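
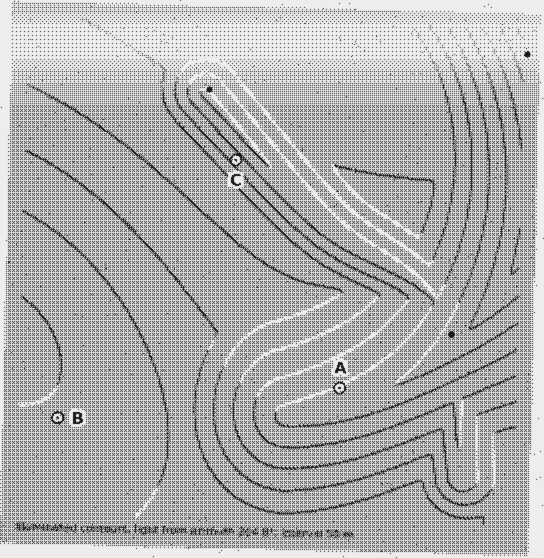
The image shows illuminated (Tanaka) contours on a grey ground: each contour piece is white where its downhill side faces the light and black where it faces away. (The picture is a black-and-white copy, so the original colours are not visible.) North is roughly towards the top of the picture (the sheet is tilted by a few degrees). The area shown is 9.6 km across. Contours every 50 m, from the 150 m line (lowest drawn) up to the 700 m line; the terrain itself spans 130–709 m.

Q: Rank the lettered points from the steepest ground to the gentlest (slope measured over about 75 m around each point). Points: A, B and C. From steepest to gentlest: C A B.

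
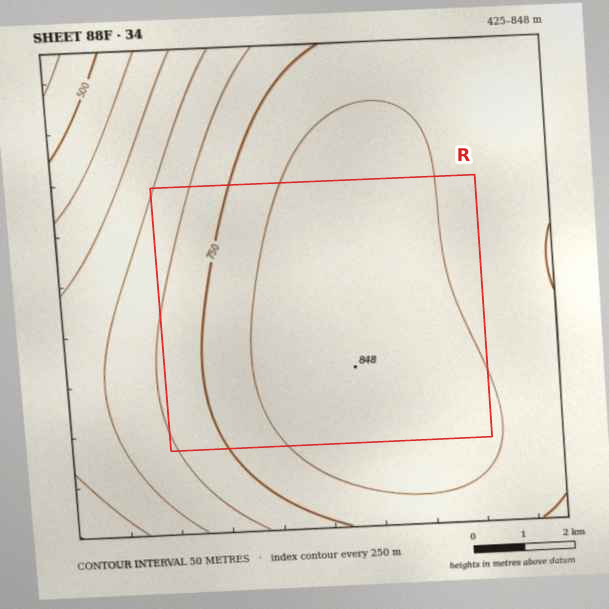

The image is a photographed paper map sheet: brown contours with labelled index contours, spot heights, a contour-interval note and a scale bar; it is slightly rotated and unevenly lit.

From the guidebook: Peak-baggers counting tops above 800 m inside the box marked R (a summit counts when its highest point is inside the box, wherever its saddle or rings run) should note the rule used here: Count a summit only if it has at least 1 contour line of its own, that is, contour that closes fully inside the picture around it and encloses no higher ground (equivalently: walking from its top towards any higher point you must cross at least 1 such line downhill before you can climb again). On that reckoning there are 1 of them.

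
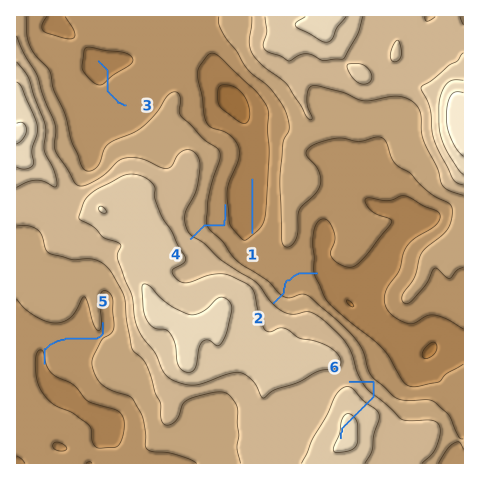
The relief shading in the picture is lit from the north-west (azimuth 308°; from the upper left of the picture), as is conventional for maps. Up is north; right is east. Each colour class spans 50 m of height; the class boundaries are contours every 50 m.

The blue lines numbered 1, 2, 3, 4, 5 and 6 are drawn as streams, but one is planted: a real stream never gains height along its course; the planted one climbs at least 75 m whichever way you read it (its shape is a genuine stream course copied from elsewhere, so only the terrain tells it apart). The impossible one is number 6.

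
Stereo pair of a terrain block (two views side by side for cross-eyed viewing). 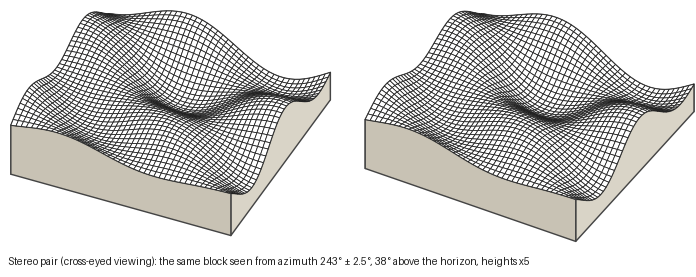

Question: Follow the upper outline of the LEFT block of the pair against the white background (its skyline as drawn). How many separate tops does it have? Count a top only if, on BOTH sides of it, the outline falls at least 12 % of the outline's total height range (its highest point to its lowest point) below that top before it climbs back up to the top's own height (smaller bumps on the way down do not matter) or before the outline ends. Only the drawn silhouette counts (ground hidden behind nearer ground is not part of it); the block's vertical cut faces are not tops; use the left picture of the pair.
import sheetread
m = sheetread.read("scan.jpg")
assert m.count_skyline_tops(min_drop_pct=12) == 1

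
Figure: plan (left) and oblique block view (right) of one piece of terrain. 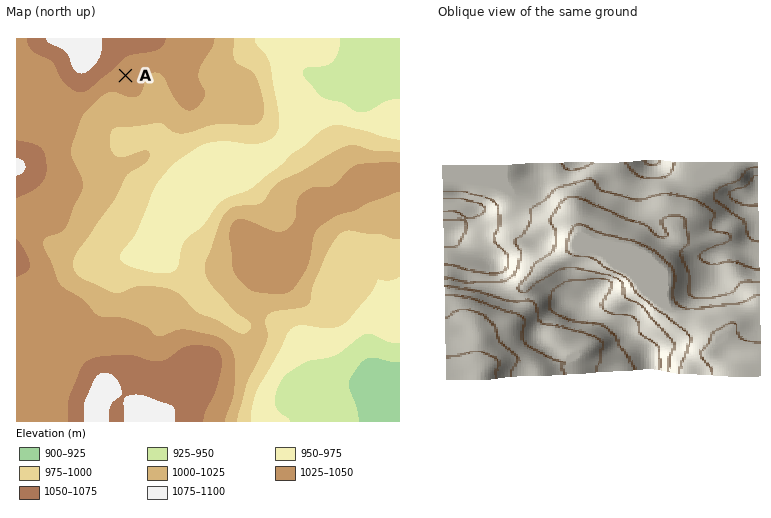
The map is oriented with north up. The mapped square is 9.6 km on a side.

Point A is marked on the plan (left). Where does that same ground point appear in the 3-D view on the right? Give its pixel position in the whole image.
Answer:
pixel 728 221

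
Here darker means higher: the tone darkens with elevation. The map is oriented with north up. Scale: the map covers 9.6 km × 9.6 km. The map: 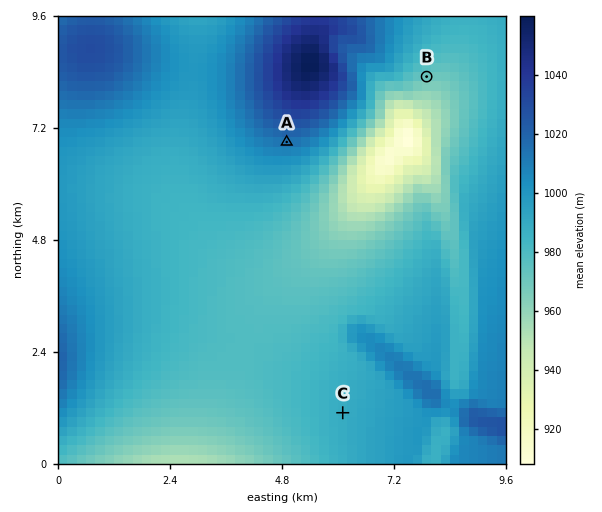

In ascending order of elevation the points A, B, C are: B C A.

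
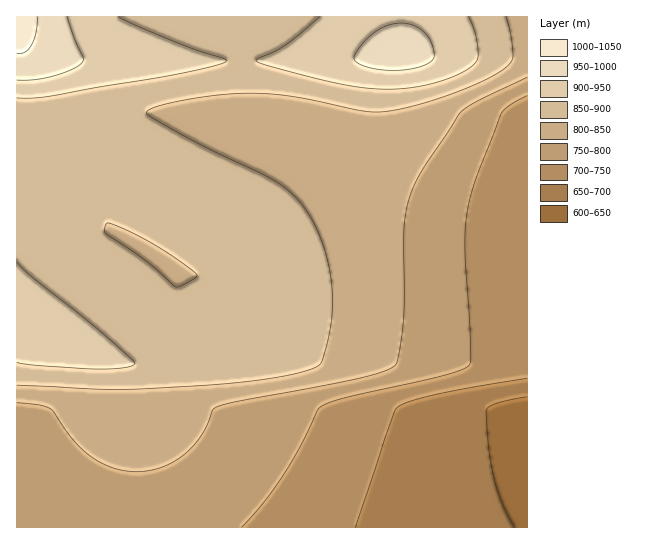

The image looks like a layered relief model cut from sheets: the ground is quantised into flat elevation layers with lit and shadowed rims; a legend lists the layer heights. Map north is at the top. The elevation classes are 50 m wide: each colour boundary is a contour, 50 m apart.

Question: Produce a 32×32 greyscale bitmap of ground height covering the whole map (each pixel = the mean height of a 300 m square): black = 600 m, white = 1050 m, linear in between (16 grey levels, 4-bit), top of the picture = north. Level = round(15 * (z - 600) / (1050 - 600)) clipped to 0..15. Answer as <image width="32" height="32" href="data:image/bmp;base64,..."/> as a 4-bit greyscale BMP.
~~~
<image width="32" height="32" href="data:image/bmp;base64,Qk12AgAAAAAAAHYAAAAoAAAAIAAAACAAAAABAAQAAAAAAAACAAATCwAAEwsAABAAAAAAAAAAAAAAABEREQAiIiIAMzMzAERERABVVVUAZmZmAHd3dwCIiIgAmZmZAKqqqgC7u7sAzMzMAN3d3QDu7u4A////AFZmZmZmZlVVVERDMzIiIiJmZmZmZmZlVVREQzMyIiIiZmZmZmZmZlVVREMzMiIiIWZmZ3d3ZmZlVUREMzMiIiFmZ3d3d3ZmZlVURDMzIiIhZmd3d3d3ZmZVVERDMyIiEWZ3d3d3d3ZmZVVEQzMiIhF3d3d3d3d3ZmZVVEMzMiIRiIiIiIiIh3d3ZmVVREMzIpmZqqmZmZmZiId3ZmVVRESqqqqqqqqpmZmYiHdmZVVEqqqqqqmZmZmZmIh3ZmVVRKqqqqqZmZmZmZiId3ZlVUSqqqqpmZmZmZmYiHd2ZVVEqqqqmZmZmZmZmIh3dmVVRKqqqZmYiJmZmZiId3ZlVUSqqZmZiIiZmZmYiHd2ZVREqpmZiIiJmZmZiIh3dmVURKqZmIiJmZmZmYiId3ZlVESqmZiJmZmZmZiIiHd2ZVREqZmZmZmZmZmIiIh3dmVURKmZmZmZmZmIiIiId3ZmVUSZmZmZmZmIiIiIiId3ZlVEmZmZmZmYiIiIiIiId3ZVRJmZmZmYiIiIiIiIiId2ZVSZmZmYiIiIiIiIiIiId2VUqpmZmYiIiIiIiJmZmId2Vbu6qqqZmZmZmZmqqqqZh3bMy7u7qqqqqqqru7y7uqmH3czLu7qqqqqqu7zMzLuqmO3Mu7qqqqqqqqu8zMy7qZjtzLqqqpmZmZqqu7zLu6mY"/>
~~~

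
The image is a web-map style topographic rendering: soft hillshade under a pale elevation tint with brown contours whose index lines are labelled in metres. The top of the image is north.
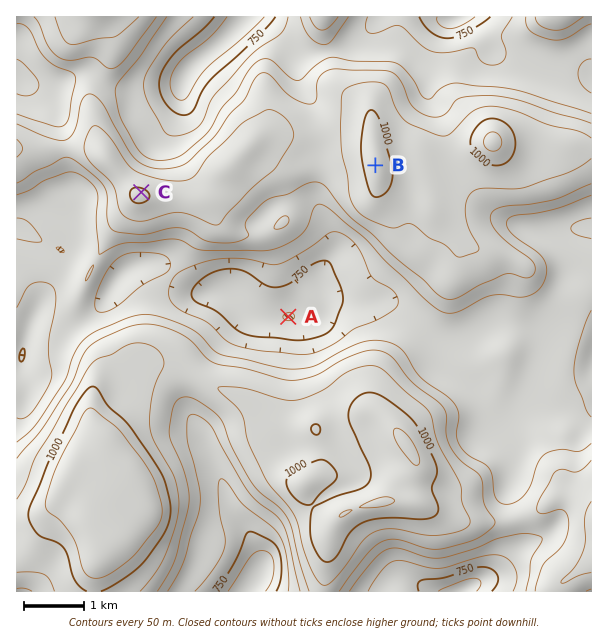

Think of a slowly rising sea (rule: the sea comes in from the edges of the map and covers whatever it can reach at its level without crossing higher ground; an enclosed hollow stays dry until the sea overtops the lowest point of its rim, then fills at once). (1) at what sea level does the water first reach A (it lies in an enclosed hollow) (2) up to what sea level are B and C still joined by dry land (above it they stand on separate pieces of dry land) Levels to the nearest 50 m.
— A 800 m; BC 950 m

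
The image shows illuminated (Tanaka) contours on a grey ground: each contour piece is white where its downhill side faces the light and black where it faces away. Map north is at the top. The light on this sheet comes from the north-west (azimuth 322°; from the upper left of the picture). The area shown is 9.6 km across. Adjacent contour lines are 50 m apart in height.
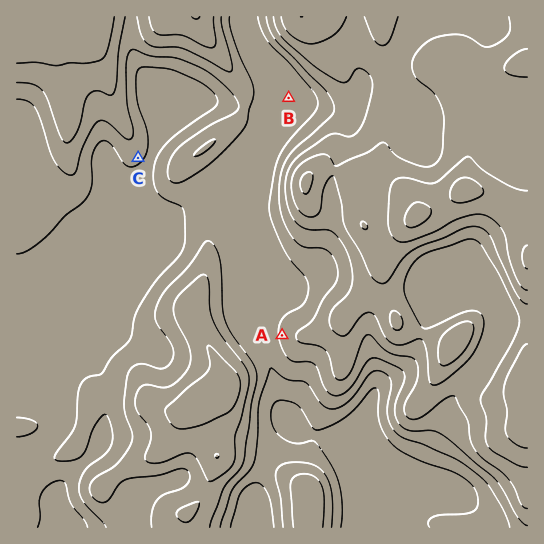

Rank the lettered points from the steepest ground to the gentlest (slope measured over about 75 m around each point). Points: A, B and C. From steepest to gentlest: A C B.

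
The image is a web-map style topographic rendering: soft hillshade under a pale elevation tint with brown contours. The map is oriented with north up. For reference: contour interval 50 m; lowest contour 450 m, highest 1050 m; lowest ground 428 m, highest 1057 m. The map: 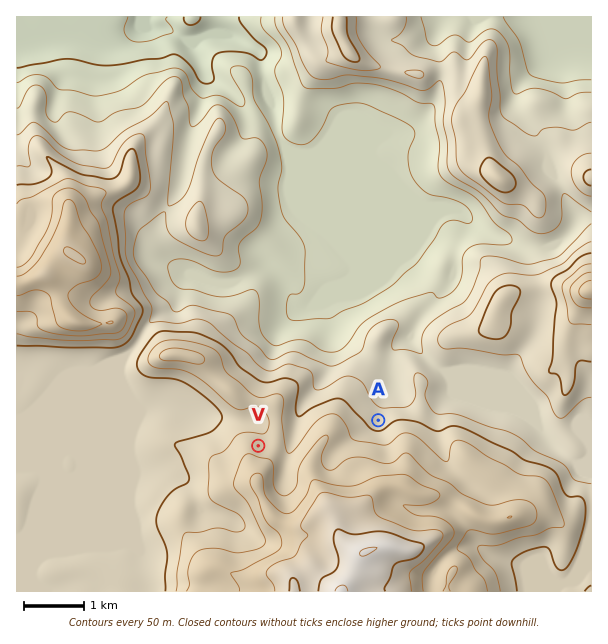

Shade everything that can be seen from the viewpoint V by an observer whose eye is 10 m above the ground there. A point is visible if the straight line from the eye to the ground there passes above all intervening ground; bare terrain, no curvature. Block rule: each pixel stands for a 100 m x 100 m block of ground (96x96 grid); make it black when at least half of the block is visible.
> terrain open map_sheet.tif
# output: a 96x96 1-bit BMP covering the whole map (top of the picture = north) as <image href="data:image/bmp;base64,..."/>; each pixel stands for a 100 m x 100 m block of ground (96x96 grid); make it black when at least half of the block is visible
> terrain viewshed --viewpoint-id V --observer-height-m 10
<image width="96" height="96" href="data:image/bmp;base64,Qk2+BAAAAAAAAD4AAAAoAAAAYAAAAGAAAAABAAEAAAAAAIAEAAATCwAAEwsAAAIAAAAAAAAA////AAAAAAAAAAAAAAAAAAAAAAAAAAAAAAAAAAAAAAAAAAAAAAAAAAAAAAAAAAAAAAAAAAAAAAAAAAAAAAAAAAAAAAAAAAAAAAAAAAAAAAAAAAAAAAAAAAAAAAAAAAAAAAAAAAAAAAAAAAAAAAAAAAAAAAAAAAAAAAAAAAAAAAAAAAAAAAAAAAAAAAAAAAAAAAAAAAAAAAAAAAAAAACAAAAAAAAAAAAAAADAAAAAAAAAAAAAAADgAAAAAAAAAAAAAADxwAAAAAAAAAAAAAD/4AAAAAAAAAAAAAD4cAAAAAAAAAAAAAHgHwAAAAAAAAAAAAHAAAAAAAAAAAAAAYGAAAAAAAAAAAAAAcOAAAAAAAAAAAAAAeGAAAAAAAAAAAAAAeHAAAAAAAAAAAAAAfHgAAAAAAAAAAAAAfDgAAAAAAAAAAAAAfDwAAAAAAAAAAAAA/DwAAAAAAAAAAAAD/BwAAAAAAAAAAAAH/BwAAAAAAAAAAAAf/AwAAAAAAAAAAAB//AAAAAAAAAAAAAf/gAAAAAAAAAAAA//+AAAAAAAAAAAP///wAAAAAAAAAD//8//gAAAAAAAAAD//8f/gAAAAAAAAAD//4P/gAAAAAAAAAD//wH/gAAAAAAAAAD//gBwAAAAAAAAAAD//wAAAAAAAAMAAAD//4AAAAAAAA//gAD//4AAAAAAAB//wAC//8AAAAAAAA//gD8A/8AAAAAAAA//AH8AAEAAAAAAAAefAH8AAAAAAAAAAAOfAH8AAAAAAAAAAAGfgD8AAAAAAAAAAAD/gD8AAAAAAAAAAAD/gD8AAAAAAAAAAAB/gH8OGAAAAAAAAAB/gH4P/AAAAAAAAAB/AD4H/AAAAAAAAAB/gA4D/AAAAAAAAAB/AAYBnAAAAAAAAAB+AAIADAAAAAAAAAB4AAAACAAAAAAAAAAwAAAAAAAAAAAAAAAAAAAAAAAAAAAAAAAAAAAAAAAAAAAAAAAOH8AAQAAAAAAAAAAP/4AAAAAAAAAAAAAP/wAAAAAAAAAAAAAP/wMAAAAAAAAAAAAf/gMAAAAAAAAAAAAf/gMAAAAAAAAAAAB/+AcAAAAAAAAAAAD/4AcAAAAAAAAAAAH/gAcAAAAAAAAAAAH/AAcAAAAAAAAAAAH+AAYAAAAAAAAAAAH+AAYAAAAAAAAAAAH8AAAAAAAAAAAAAAH8AAAAAAAAAAAAAAH8AAAAAAAAQAAAAAH8AAAAAAAAYAAAAAH8AAAAAAAAIAAAAAH4AAAAAAAAAAAAAAH4AAAAAAAAAAAAAAHcAAAAAAAAAAAAAAHcAAAAAAAAAAAAAAHcAAAAAAAAAAAAAAH8AAAAAAAAAAAAAAH8AAAAAAAAAABwAD/cAAAAAAAAAAH+Af/cAAAAAAAAAAH//+OMAAAAAAAAAAP//AGMAAAAAAAAAAP/wAAEAAAAAAAAAAePAAAAAAAAAAAAAAeOAAAAAAAAAAAAAA+eAAAAAAAAAAAAAB++AAAAAAAAAAAAAD/8AAAAAAAAAAAAAD88AAAAAAAAAAAAAH4cAAAAAAA="/>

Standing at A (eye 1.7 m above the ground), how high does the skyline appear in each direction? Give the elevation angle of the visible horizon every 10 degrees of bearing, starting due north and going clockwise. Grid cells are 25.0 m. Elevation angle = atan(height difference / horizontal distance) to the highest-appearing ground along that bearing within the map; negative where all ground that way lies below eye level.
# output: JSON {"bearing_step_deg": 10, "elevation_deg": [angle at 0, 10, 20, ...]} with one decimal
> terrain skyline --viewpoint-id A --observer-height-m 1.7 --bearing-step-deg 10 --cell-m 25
{"bearing_step_deg": 10, "elevation_deg": [-0.2, -0.7, 0.0, 0.4, 0.3, 0.9, 2.5, 0.7, 1.8, 4.0, 6.1, 7.9, 9.1, 9.9, 10.2, 9.9, 10.2, 10.6, 10.7, 11.2, 11.1, 10.4, 9.2, 8.0, 7.7, 8.3, 8.3, 7.2, 5.5, 3.6, 2.1, 0.7, -0.2, -0.7, -1.7, -0.3]}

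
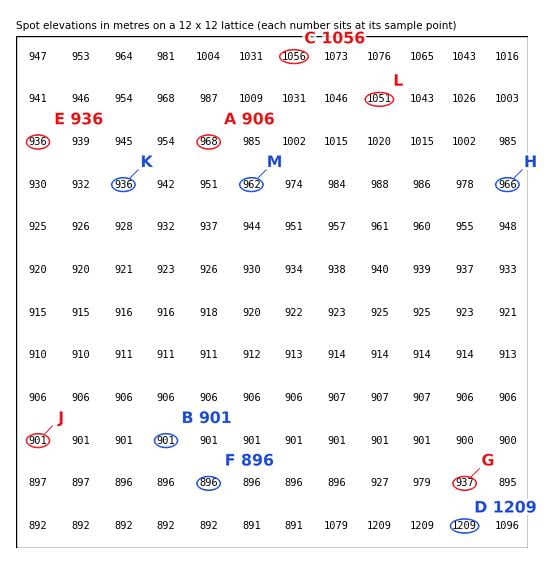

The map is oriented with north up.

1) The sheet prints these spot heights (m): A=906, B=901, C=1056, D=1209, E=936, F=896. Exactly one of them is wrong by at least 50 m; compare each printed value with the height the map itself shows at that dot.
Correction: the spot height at A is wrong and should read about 968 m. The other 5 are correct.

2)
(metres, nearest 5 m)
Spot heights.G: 935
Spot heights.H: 965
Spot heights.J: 900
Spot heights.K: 935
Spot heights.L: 1050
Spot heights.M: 960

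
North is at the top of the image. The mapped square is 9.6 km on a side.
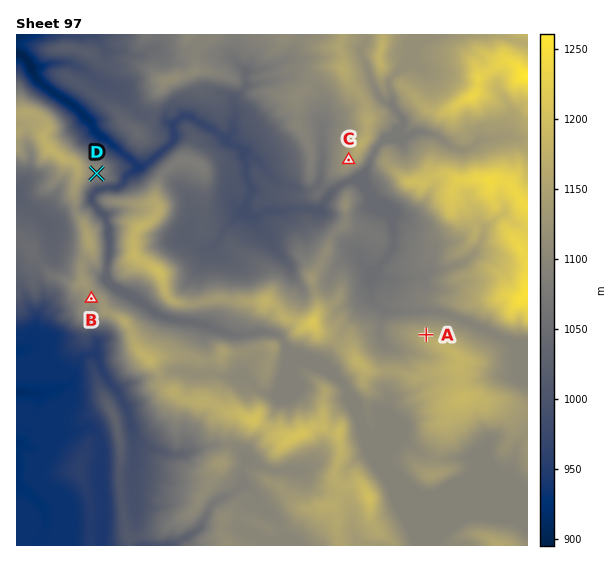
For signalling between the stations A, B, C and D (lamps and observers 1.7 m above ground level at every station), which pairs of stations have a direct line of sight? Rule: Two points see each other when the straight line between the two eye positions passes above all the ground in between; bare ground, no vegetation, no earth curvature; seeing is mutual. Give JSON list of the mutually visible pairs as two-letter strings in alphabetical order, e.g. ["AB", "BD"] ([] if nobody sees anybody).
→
["AC", "CD"]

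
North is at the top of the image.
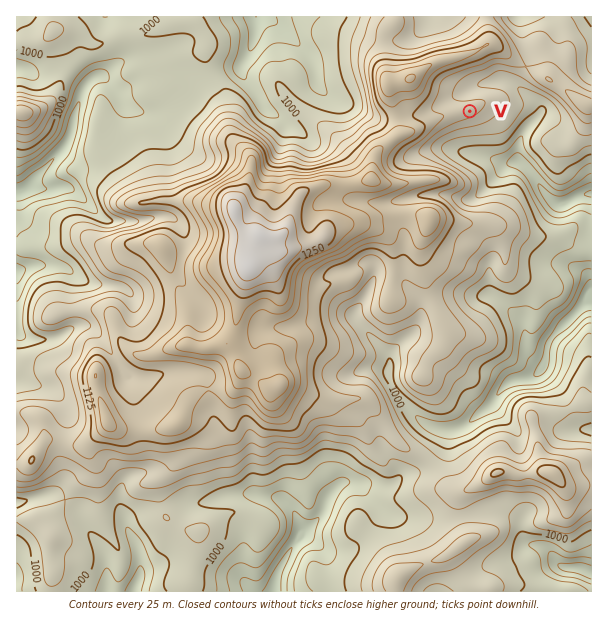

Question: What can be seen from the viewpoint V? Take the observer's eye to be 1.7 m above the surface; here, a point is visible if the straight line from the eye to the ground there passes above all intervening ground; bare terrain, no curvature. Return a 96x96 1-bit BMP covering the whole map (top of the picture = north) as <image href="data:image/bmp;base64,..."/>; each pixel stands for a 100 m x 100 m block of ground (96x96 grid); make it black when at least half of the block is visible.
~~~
<image width="96" height="96" href="data:image/bmp;base64,Qk2+BAAAAAAAAD4AAAAoAAAAYAAAAGAAAAABAAEAAAAAAIAEAAATCwAAEwsAAAIAAAAAAAAA////AAAAAAAAAAAAAAAAAAAAAAAAAAAAAAAAAAAAAAAAAAAAAAAAAAAAAAAAAAAAAAAAAAAAAAAAAAAAAAAAAAAAAAAAAAAAAAAAAAAAAAAAAAAAAAAAAAAAAAAAAAAAAAAAAAAAAAAAAAAAAAAAAAAAAAAAAAAAAAAAAAAAAAAAAAAAAAAAAAAAAAAAAAAAAAAAAAAAAAAAAAAAAAAAAAAAAAAAAAAAAAAAAAAAAAAAAAAAAAAAAAAAAAAAAAAAAAAAAAAAAAAAAAAAAAAAAAAAAAAAAAAAAAAAAAAAAAAAAAAAAAAAAAAAAA8AAAAAAAAAAAAAGD4AAAAAAAAAAAAB//wAAAAAAAAAAAAAA/wAAAAAAAAAAAAAA/8AAAAAAAAAAAAAAQcAAAAAAAAAAAAAAAAAAAAAAAAAAAAAAAAAAAAAAAAAAAAAAAAAAAAAAAAAAAAAAAAAAAAAAAAAAAAAAAAAAAAAAAAAAAAAAAAAAAAAAAAAAAAAAAAAAAAAAAAAAAAAAAMAAAAAAAAAAAAAAAMAAAAAAAAAAAAAAAMAAAAAAAAAAAAAAAMAAAAAAAAAAAAAAAMAAAAAAAAAAAAAAAMAAAAAAAAAAAAAAAMAAAAAAAAAAAAAAAMAAAAAAAAAAAAAAAEAAAAAAAAAAAAAAAEAAAAAAAAAAAAAAAEAAAAAAAAAAAAAAAEAAAAAAAAAAAAAAAEAAAAAAAAAAAAAAAEAAAAAAAAAAAAAAAAAAAAAAAAAAAAAAAAAAAAAAAAAAAAAAAAAAAAAAAAAAAAAAAAAAAAAAAAAAAAAAAAAAAAAAAAAAAAAAAAAAAAAAAAAAAAAAAAAAAAAAAAAAAAAAAAAAAAAAAAAAAAAAAAAAAAAAAAAAAAAAAAAAAAAAAAAAAAAAAAAAAAAAAAAAAAAAAAAAAAAAAAAAAAAAAMAAAAAAAAAAAAAAAEAAAAAAAAAAAAAAfEAAAAAAAAAAAAAAf0AAAAAAAAAAAAf4/8AAAAAAAAAAAf/+/8AAAAAAAAAAA////8AAAAAAAAAAAAP//AAAAAAAAAAAAAH/8AAAAAAAAAAAAAH/8AAAAAAAAAAAAAf/8AAAAAAAAAAD/H//8AAAAAAAAAAH////8AAAAAAAAAAH////8AAAAAAAAAAH///h8AAAAAAAAAAD/8AB+AAAAAAAAAAD/wAB/AAAAAAAAAAADgAB/gAAAAAAAAAADgBh/wAAAAAAAAAAHwBg/4AAAAAAAAAAP4Dwf4AAAAAAAAAAP8DwP4AAAAAAAAAAP/wwP4AAAAAAAAAAfgYwH4AAAAAAAAAATwAwP4AAAAAAAAAAzwAAPgAAAAAAAAAAn4AAfAAAAAAAAAAAD8AB8AAAAAAAAAAAD+AD4AAAAAAAAAAAB/wHwAAAAAAAAAAAA///AAAAAAAAAAAAAH/4AAAAAAAAAAAAAAfwAAAAAAAAAAAAAADgAAAAAAAAAAAAAAAAAAAAAAAAAAAAAAAAAAAAAAAAAAAAAAAAAAAAAAAAAAAAAAAAAAAAAAAAAAAAAAAAAA="/>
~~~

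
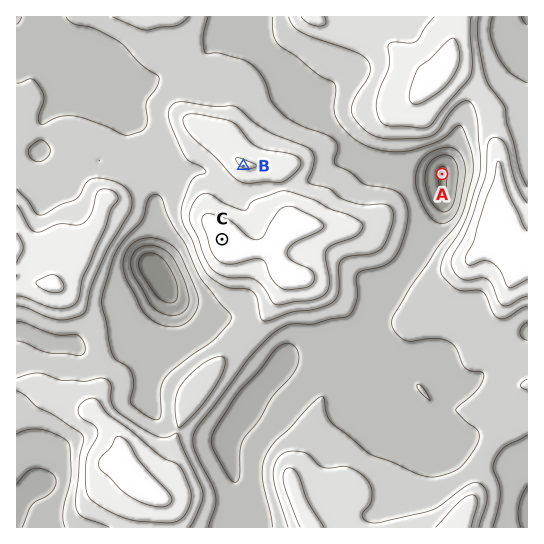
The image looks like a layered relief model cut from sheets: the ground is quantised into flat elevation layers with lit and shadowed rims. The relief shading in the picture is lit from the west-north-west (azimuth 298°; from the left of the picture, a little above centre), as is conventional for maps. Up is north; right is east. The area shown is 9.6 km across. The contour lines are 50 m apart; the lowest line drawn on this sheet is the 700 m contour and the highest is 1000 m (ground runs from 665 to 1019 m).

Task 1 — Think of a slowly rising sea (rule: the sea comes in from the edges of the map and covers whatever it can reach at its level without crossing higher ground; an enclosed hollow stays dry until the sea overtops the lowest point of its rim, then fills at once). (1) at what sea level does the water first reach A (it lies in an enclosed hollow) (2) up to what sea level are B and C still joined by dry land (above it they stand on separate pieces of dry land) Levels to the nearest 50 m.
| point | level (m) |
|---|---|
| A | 850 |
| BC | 950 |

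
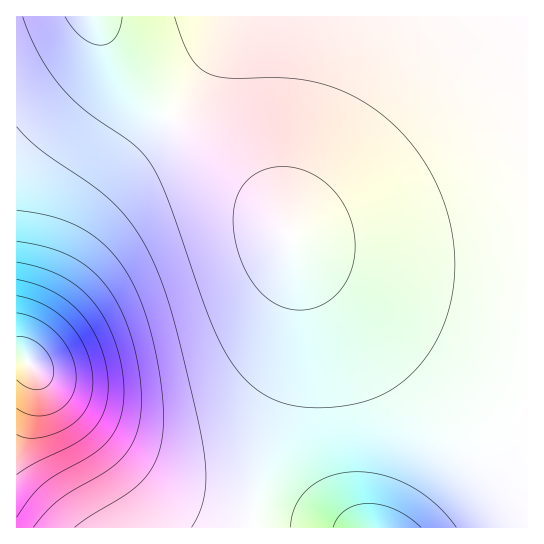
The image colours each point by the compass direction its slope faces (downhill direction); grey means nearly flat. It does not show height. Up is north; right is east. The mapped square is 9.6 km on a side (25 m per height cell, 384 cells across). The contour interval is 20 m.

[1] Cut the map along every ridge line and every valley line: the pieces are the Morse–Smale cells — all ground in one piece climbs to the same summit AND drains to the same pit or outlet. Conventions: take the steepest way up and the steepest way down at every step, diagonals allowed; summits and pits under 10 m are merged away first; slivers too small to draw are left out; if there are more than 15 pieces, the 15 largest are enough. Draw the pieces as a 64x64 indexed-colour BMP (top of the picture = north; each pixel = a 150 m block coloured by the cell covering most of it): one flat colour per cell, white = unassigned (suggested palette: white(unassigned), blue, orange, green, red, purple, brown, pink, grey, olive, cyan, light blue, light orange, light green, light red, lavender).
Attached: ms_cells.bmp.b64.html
<image width="64" height="64" href="data:image/bmp;base64,Qk12CAAAAAAAAHYAAAAoAAAAQAAAAEAAAAABAAQAAAAAAAAIAAATCwAAEwsAABAAAAAAAAAA////ALR3HwAOf/8ALKAsACgn1gC9Z5QAS1aMAMJ34wB/f38AIr28AM++FwDox64AeLv/AIrfmACWmP8A1bDFABERERERERERERERERERESIiIiIiIiIiIiIiIiIiIiIiERERERERERERERERERERIiIiIiIiIiIiIiIiIiIiIiIREREREREREREREREREREiIiIiIiIiIiIiIiIiIiIiIhERERERERERERERERERESIiIiIiIiIiIiIiIiIiIiIiERERERERERERERERERERIiIiIiIiIiIiIiIiIiIiIiIREREREREREREREREREREiIiIiIiIiIiIiIiIiIiIiIhERERERERERERERERERERIiIiIiIiIiIiIiIiIiIiIiEREREREREREREREREREREiIiIiIiIiIiIiIiIiIiIiIRERERERERERERERERERESIiIiIiIiIiIiIiIiIiIiIhERERERERERERERERERERIiIiIiIiIiIiIiIiIiIiIiERERERERERERERERERERESIiIiIiIiIiIiIiIiIiIiIRERERERERERERERERERERIiIiIiIiIiIiIiIiIiIiIhEREREREREREREREREREREiIiIiIiIiIiIiIiIiIiIiERERERERERERERERERERERIiIiIiIiIiIiIiIiIiIiIREREREREREREREREREREREiIiIiIiIiIiIiIiIiIiIhERERERERERERERERERERESIiIiIiIiIiIiIiIiIiIiEREREREREREREREREREREREiIiIiIiIiIiIiIiIiIiIRERERERERERERERERERERESIiIiIiIiIiIiIiIiIiIhERERERERERERERERERERERIiIiIiIiIiIiIiIiIiIiEREREREREREREREREREREREiIiIiIiIiIiIiIiIiIiIRERERERERERERERERERERERIiIiIiIiIiIiIiIiIiIjEREREREREREREREREREREREiIiIiIiIiIiIiIiIiIiMRERERERERERERERERERERESIiIiIiIiIiIiIiIiIiIxERERERERERERERERERERERIiIiIiIiIiIiIiIiIiIjMREREREREREREREREREREREiIiIiIiIiIiIiIiIiIiMxERERERERERERERERERERESIiIiIiIiIiIiIiIiIiIzMRERERERERERERERERERERIiIiIiIiIiIiIiIiIiIjMxEREREREREREREREREREREiIiIiIiIiIiIiIiIhERMzERERERERERERERERERERESIiIiIiIiIiIiEREREREzMxERERERERERERERERERERIiIiIiIiIiERERERERETMzEREREREREREREREREREREiIiIiIiERERERERERERMzMxERERERERERERERERERESIiIiIREREREREREREREzMzERERERERERERERERERERIiIiERERERERERERERETMzMxEREREREREREREREREREiIRERERERERERERERERMzMzERERERERERERERERERESEREREREREREREREREREzMzMxERERERERERERERERERERERERERERERERERERETMzMzERERERERERERERERERERERERERERERERERERERMzMzMxEREREREREREREREREREREREREREREREREREREzMzMzERERERERERERERERERERERERERERERERERERETMzMzMxERERERERERERERERERERERERERERERERERERMzMzMzEREREREREREREREREREREREREREREREREREREzMzMzMxERERERERERERERERERERERERERERERERERETMzMzMzMRERERERERERERERERERERERERERERERERERMzMzMzMzEREREREREREREREREREREREREREREREREREzMzMzMzMxERERERERERERERERERERERERERERERERETMzMzMzMzMRERERERERERERERERERERERERERERERERMzMzMzMzMzEREREREREREREREREREREREREREREREREzMzMzMzMzMxERERERERERERERERERERERERERERERETMzMzMzMzMzMRERERERERERERERERERERERERERERERMzMzMzMzMzMzEREREREREREREREREREREREREREREREzMzMzMzMzMzMRERERERERERERERERERERERERERERETMzMzMzMzMzMzERERERERERERERERERERERERERERERMzMzMzMzMzMzMxEREREREREREREREREREREREREREREzMzMzMzMzMzMzMRERERERERERERERERERERERERERETMzMzMzMzMzMzMzERERERERERERERERERERERERERERMzMzMzMzMzMzMzMREREREREREREREREREREREREREREzMzMzMzMzMzMzMzERERERERERERERERERERERERERETMzMzMzMzMzMzMzMxERERERERERERERERERERERERERMzMzMzMzMzMzMzMzEREREREREREREREREREREREREREzMzMzMzMzMzMzMzMxERERERERERERERERERERERERETMzMzMzMzMzMzMzMzERERERERERERERERERERERERERMzMzMzMzMzMzMzMzMxEREREREREREREREREREREREREzMzMzMzMzMzMzMzMzERERERERERERERERERERERERETMzMzMzMzMzMzMzMzMxERERERERERERERERERERERER"/>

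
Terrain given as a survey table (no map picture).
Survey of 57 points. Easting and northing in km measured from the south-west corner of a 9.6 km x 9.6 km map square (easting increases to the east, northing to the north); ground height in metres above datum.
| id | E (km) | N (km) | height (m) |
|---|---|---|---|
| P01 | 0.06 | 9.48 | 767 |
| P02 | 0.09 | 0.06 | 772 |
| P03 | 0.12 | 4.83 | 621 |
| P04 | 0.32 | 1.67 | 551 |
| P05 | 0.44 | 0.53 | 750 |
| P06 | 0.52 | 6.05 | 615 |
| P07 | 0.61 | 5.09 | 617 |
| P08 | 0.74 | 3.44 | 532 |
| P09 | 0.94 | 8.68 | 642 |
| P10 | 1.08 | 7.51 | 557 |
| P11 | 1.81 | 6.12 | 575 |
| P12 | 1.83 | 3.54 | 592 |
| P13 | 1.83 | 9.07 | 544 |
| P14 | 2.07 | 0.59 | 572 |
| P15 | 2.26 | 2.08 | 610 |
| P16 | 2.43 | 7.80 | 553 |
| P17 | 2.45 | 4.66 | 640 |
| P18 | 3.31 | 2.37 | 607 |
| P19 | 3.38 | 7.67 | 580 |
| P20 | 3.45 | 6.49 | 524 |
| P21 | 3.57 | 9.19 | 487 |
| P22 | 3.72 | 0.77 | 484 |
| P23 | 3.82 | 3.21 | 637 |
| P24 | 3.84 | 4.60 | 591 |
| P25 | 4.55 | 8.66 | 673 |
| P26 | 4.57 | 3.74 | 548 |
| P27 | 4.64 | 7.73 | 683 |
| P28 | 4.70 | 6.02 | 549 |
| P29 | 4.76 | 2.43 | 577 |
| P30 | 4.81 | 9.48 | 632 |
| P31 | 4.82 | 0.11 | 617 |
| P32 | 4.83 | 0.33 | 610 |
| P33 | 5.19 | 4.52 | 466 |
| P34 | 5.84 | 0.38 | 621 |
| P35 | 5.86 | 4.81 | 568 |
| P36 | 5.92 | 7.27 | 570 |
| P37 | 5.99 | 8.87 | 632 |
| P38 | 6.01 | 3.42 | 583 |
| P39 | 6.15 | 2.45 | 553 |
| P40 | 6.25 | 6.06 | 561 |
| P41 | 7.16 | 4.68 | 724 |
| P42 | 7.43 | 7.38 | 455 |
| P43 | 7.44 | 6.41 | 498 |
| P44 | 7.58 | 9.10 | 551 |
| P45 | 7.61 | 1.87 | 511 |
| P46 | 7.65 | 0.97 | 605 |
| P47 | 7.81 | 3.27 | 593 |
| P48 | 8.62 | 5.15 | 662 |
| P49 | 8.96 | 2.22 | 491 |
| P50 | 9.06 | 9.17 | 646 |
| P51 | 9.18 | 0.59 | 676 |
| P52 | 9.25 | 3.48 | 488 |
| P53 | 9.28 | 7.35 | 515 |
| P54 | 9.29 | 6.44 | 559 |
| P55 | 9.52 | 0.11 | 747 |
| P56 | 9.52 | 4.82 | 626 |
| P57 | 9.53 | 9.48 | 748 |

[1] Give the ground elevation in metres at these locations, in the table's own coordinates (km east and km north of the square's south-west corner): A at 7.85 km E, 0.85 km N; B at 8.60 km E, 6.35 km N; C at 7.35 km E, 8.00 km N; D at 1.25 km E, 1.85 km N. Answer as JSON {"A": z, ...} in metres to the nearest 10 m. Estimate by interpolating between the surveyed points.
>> {"A": 600, "B": 570, "C": 480, "D": 540}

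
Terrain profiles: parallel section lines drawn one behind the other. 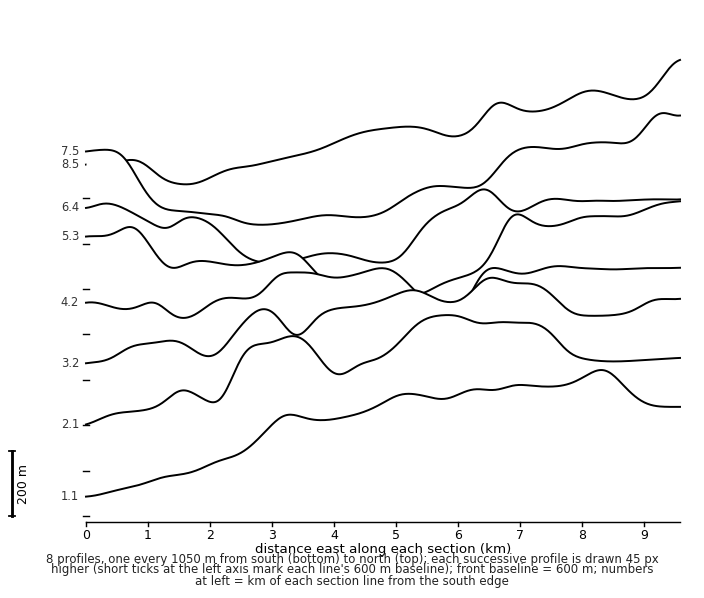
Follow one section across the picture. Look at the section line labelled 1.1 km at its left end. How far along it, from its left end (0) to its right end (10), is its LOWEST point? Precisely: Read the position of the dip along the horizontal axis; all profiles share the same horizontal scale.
0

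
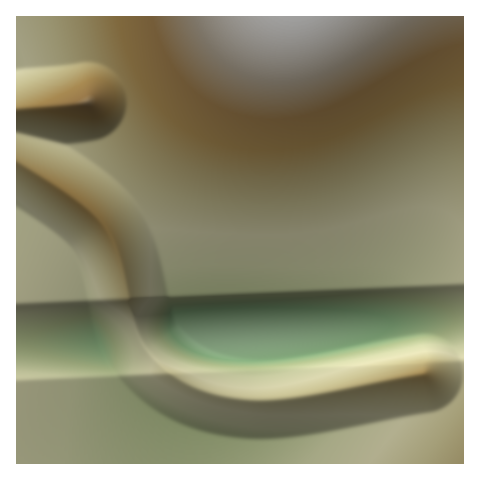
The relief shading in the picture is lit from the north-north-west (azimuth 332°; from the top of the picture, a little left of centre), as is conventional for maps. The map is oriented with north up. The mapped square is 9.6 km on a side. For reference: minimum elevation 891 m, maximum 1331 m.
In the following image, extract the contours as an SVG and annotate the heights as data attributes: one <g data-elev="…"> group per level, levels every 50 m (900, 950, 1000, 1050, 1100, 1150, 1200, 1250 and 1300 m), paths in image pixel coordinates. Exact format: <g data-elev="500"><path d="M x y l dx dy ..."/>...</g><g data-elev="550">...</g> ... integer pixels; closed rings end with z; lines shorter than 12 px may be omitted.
<g data-elev="900"><path d="M209 348l-9-2-8-5-6-6-2-5 8-2 17-3 36-2 34 3 9 2 5 4-1 3-6 4-21 5-29 4z"/></g><g data-elev="950"><path d="M243 363l-20-1-17-4-14-5-12-6-9-8-5-9 0-9 4-10 3-3 9-1 50-3 118 0 28 3 20 3 14 5 5 6-2 6-10 7-34 10-77 16-29 3z"/><path d="M101 355l-13-6-5-6 1-7 8-6 5 2 6 11 2 11-2 1z"/></g><g data-elev="1000"><path d="M126 463l-7-17-6-20-2-22 1-25-1-2-94-16"/><path d="M463 334l-15 7-24 0-102 21-46 7-25 2-41-4-29-8-13-8-9-8-5-7-2-9 4-15 13-18 16-5 22-3 34 0 61 4 103 2 35 4 23 8"/><path d="M17 324l70-15 5 1 19 16 10 16 3 16-4 19 27 21 28 16 31 11 36 8 44 6-5 5-28 19"/></g><g data-elev="1050"><path d="M17 408l8-25-3-2-5-2"/><path d="M463 353l-5 0-19-4-15 0-80 16-56 15-21 3-17 1-29-4-43-14-19-9-17-14 3 17-3 14 1 2 27 19 31 13 28 7 31 5 105 1 14 2-1 3-31 37"/><path d="M17 306l24-4 6-2 6-21 5-9 7-8 9-5 3 2 5 8 13 32 28 21 17 20-1-12 2-9 4-10 9-12 2-47 3-6 104 3 38-1 31-4 56-11 19-3 21 3 9 4 7 5 5 8 5 10 4 23 5 4"/><path d="M17 204l13 12 4 6-6 15-11 12"/></g><g data-elev="1100"><path d="M463 386l-2 0-1-14-5-9-10-5-14-2-46 8-85 26-40 7-23-1-22-3-20-7-20-12-6-2-3 0 1 3 9 6 24 10 24 7 29 5 30 2 95-1 55 4 16-4-1 5-38 54"/><path d="M17 187l64 52 14 21 16 38 20 13 11-14 0-49-5-31-12-29 29 11 34 8 42 5 42 1 29-2 26-5 24-8 51-19 22-6 22-1 17 5"/><path d="M97 166l-80-33 10 0 56 10 3 2 13 21z"/><path d="M40 17l14 49-7 4-30 13"/></g><g data-elev="1150"><path d="M421 389l11 0 8-6 1-5-1-6-6-7-7-2-7 1-48 17-8 4z"/><path d="M17 170l61 50 15 14 14 21 20 40 2-3 0-20-3-33-5-19-9-16-14-14-18-12-24-11-39-16"/><path d="M17 118l77 13 12-2 16-6 25 26 13 9 15 8 19 7 20 4 43 5 30-1 28-5 29-10 76-34 24-5 19 0"/><path d="M80 17l12 45-33 18-42 18"/></g><g data-elev="1200"><path d="M103 224l0-2-4-6-11-12-17-11-9-4z"/><path d="M82 117l16 0 7-3 6-5 3-7 0-7-2-7-4-5-9-3-10 0-52 26 1 2 6 2z"/><path d="M118 17l7 26 10 25 12 21 13 17 15 15 18 11 20 9 22 6 18 2 20 1 20-2 19-4 31-12 80-39 22-7 18-3"/></g><g data-elev="1250"><path d="M82 104l8 1 2-2 1-4-3-2-3 1-7 4z"/><path d="M158 17l7 20 9 18 11 16 12 14 16 11 16 9 17 5 20 3 29-1 30-9 28-13 72-40 21-9 17-5"/></g><g data-elev="1300"><path d="M212 17l11 21 17 16 22 10 23 3 23-3 24-9 26-16 29-22"/></g>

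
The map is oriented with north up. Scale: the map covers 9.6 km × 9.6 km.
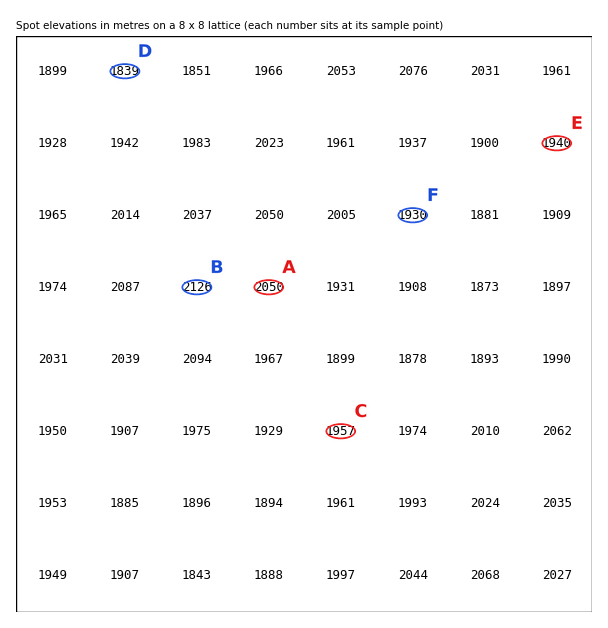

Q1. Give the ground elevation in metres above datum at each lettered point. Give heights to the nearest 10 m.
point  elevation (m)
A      2050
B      2130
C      1960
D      1840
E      1940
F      1930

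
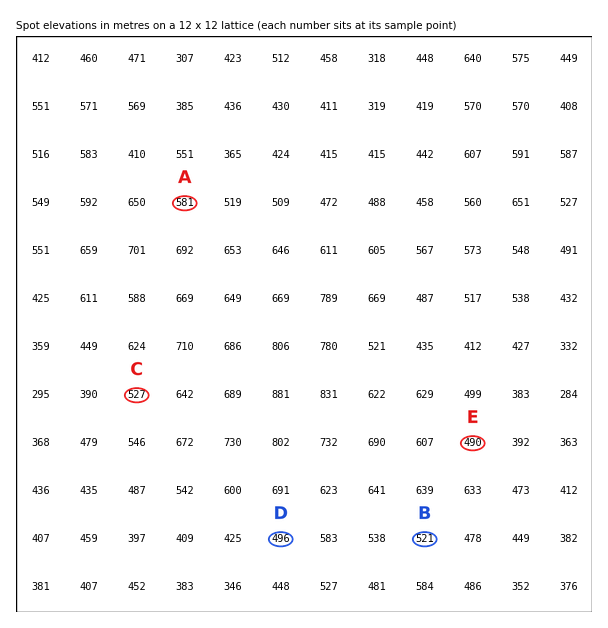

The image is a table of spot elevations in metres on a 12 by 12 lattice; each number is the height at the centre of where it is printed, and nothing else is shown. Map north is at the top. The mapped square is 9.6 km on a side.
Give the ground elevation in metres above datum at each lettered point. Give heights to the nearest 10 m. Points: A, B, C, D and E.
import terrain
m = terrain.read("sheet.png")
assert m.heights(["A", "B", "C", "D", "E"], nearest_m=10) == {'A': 580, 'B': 520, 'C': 530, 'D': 500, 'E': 490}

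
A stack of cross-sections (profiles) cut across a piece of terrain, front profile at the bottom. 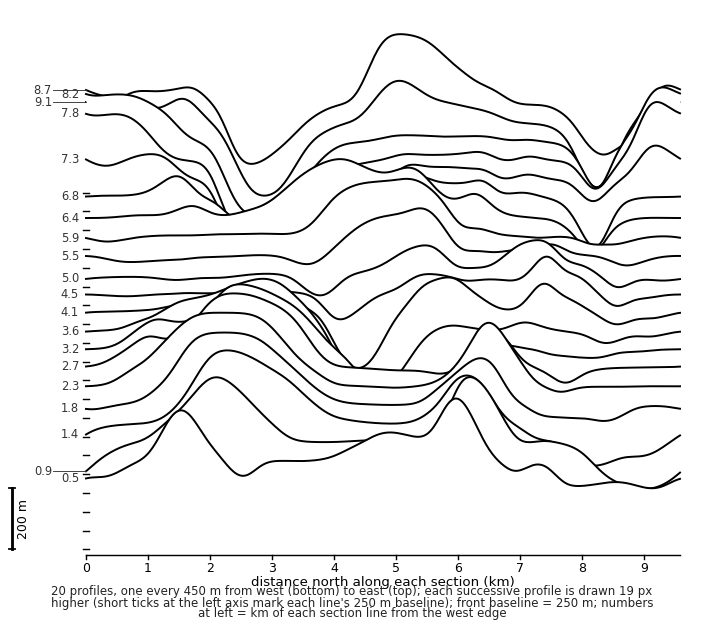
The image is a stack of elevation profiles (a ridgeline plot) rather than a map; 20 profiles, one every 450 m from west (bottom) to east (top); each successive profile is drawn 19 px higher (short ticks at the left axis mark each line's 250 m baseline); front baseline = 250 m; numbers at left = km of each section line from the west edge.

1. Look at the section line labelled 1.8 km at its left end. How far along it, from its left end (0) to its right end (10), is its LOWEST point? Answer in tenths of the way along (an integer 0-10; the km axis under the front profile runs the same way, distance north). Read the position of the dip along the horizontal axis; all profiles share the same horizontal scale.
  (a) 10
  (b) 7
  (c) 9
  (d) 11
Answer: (c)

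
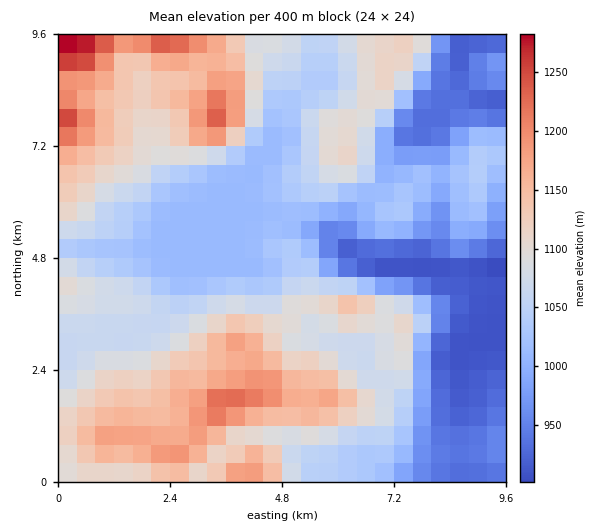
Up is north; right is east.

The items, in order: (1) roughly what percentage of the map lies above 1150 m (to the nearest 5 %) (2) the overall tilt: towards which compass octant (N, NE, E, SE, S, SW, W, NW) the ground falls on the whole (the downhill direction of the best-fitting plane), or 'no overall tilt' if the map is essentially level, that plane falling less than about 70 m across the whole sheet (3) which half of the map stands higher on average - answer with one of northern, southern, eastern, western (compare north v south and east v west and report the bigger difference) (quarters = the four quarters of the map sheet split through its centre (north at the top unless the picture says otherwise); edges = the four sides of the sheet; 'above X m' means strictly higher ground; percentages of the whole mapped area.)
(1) Ground above 1150 m makes up about 15 % of the sheet.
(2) The general tilt is down to the east (the land rises towards the west).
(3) The western half stands higher on average than the eastern half.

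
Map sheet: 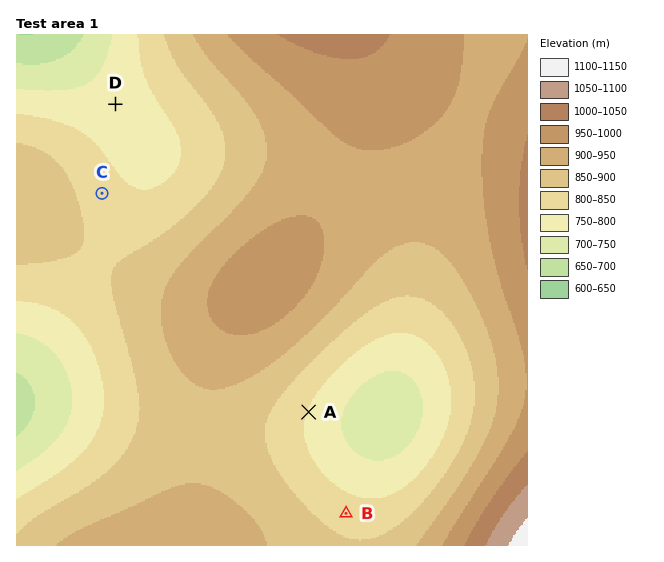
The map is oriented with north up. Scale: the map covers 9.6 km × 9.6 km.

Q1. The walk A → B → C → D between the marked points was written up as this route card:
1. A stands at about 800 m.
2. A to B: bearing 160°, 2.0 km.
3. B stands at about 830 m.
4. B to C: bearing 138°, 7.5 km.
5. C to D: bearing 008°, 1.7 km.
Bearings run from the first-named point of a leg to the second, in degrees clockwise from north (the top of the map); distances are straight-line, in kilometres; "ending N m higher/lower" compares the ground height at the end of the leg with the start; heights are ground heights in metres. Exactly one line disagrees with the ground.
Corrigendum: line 4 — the bearing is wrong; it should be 323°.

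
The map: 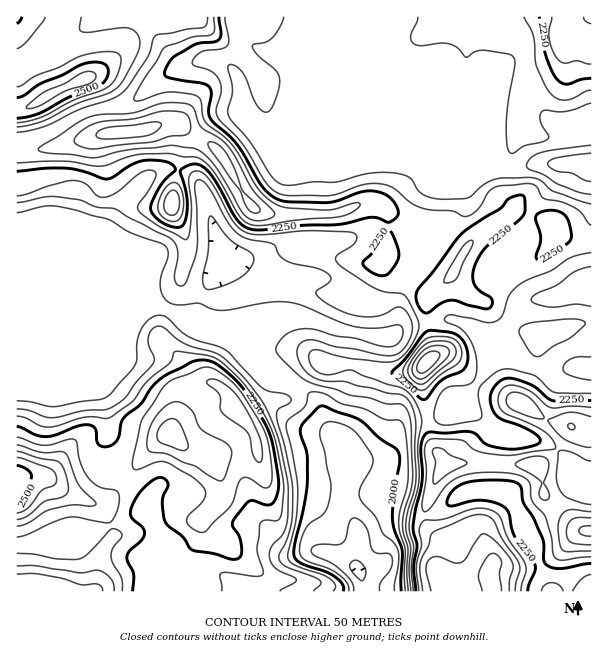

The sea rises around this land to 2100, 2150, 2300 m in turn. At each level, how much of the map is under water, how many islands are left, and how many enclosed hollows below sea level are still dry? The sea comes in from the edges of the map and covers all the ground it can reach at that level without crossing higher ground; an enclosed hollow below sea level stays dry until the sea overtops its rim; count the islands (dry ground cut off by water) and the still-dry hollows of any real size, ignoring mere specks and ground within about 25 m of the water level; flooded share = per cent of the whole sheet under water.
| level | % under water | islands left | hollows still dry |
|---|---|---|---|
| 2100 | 18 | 0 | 0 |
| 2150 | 38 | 0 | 0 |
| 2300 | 77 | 3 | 0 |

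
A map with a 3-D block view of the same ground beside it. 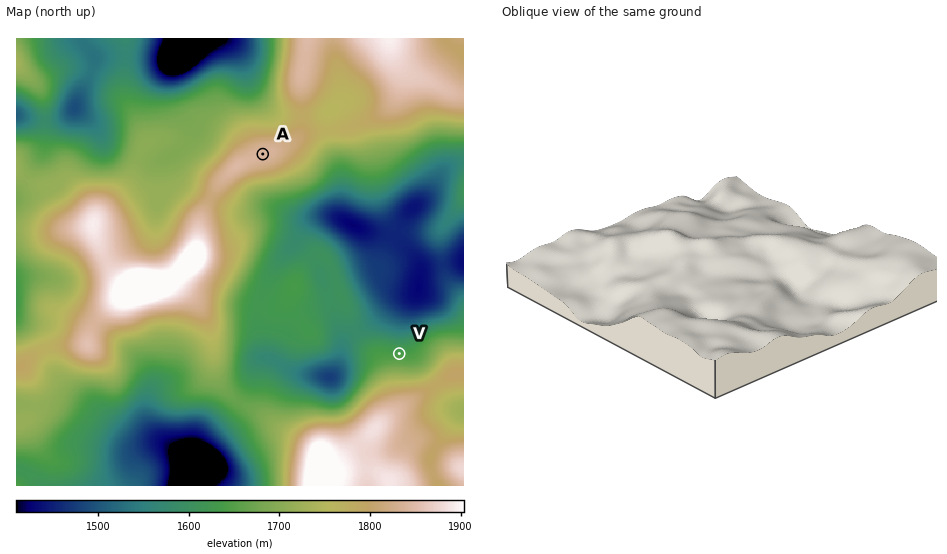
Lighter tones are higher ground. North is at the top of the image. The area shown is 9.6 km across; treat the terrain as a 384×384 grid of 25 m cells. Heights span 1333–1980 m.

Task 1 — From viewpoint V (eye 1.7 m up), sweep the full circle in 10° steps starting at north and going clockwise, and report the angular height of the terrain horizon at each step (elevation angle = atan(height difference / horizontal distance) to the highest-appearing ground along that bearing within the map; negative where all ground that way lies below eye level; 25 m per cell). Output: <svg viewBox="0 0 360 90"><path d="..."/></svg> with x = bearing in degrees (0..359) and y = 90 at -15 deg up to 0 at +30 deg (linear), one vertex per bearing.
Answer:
<svg viewBox="0 0 360 90"><path d="M0 56l10 0 10 5 10 7 10 1 10-4 10-4 10-4 10-4 10-4 10-3 10-2 10-1 10 0 10-2 10-1 10-2 10 0 10 0 10 1 10 2 10 3 10 4 10 4 10 3 10 2 10 1 10-2 10-1 10-1 10 0 10 2 10 0 10 0 10 0 10 1"/></svg>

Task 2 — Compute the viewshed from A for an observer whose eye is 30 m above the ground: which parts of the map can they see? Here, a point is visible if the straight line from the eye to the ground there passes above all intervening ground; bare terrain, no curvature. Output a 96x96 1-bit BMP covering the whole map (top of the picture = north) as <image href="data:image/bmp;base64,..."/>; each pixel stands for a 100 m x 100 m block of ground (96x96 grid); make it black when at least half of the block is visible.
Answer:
<image width="96" height="96" href="data:image/bmp;base64,Qk2+BAAAAAAAAD4AAAAoAAAAYAAAAGAAAAABAAEAAAAAAIAEAAATCwAAEwsAAAIAAAAAAAAA////AAAAAAAAAAAAAAAB/wAAAAAAAAAAAAAB/wADgAAAAAAAAAAB/4AHAAAAAAAAAAAB/4IcAB8AAAAAAAAB/4fgAB8AAAAAAAAB/4/AAB8AAAAAAAAA/8+AAB8AAAAAAAAA//+AAA8AAAAAAAAA//+AAA8AAAAAAAAA///AAAcAAAAAAAAB///gAAMAAAAAAAAD///wAAAAAAAAAAAH///4AAAAAAAAAAAP///+AAAAAAAAAAAf////AAAAAAAAAAA/////gAAAAAAAAAB/////4AAAAAAAAAH/////8AAAAAAAAAP//////AAAAAAAAAf//////gAAAAAAAAf//wP//4AAAAAAAA///AP//8AAAAAAAA//8AH///AAAAAAAA//4AH///wAAAAAAA//wAH///8AAAAAAA//AAH///8AAAAAAA/8AAH///8AAAAAAA/AAAH///8AAAAAAB+AAAP///8AAAAAAB+AAAP///8AAAAAAB+APgf///8AAAAAAB/g/8f///8AAAAAAB////////8AAAAAAB////////8AAAAAAD////////8AAAAAAD////////8AAAAAAH////////8AAAAAAH////////8AAAAAAPj///////8AAAAAAfB///////8AAAAAAfB///////8AAAAAAPB///////8AAAAOAHA///////8AAAA/ADA///////8AAAD/ADg///////8AAAf/ABwf//////8AAA//gD4f//////8AAB//AP8f//////8AAB/8Af+f//////gAAB/4B/////////AAAD/wB////////+AAAD/wB////////+AAAH/4B////////+AAAH/4B/////4//+AAAH/wA////+AP//AAAP/gA////gAH//AAAP/gA///wAAH//gAAP/AA///gAAH//wAAP/AA//+AAAHA/8AAP+AB//4AAAMAP8AAP+AA//gAAAcAH8AAP+AAP/AAAA8AD8AAf+AAD+AAAA8AD8IAf+AAB+AAAB8AB8fA//AAB+AAAB8AB/////AAA+AAAB+AA/////gAAeAAAB+AAf////wAAPwAAD/AAf4f8DwAAP/gAD/AAP4P4D8AAH/4AD/gAP4PwB+AAH/8AH/gAH8fgB/AAH/+AH/wAH//AA/wAD/+Af/4AP/+AA/8AD//A//4Af/4AA/+AD//D//8A//gAA//gH4/D//8A8HAAA//wH4/D//8A8HAAA//////D//8B8HAAB//////h//8D8HAAB///8P/7//8H8HAAD///8P////8P8HgAH/D/8P//////8HgAP8A/4P//////8PwAP4AP4P//////wP4APwAH4P//////g/4APwAB4P/////+D/8APgAA4P/z///4D/+APgAAAf/h///AD//APgAAAf/g//8AD//gPgAAAf/g//4AD//wPgAAA//g//wAD//4fwAAA//g//wAD////wAAA//g//gAD////4AAB//w//gAD////4AAB//w//gAD////8AAD//4//AAA="/>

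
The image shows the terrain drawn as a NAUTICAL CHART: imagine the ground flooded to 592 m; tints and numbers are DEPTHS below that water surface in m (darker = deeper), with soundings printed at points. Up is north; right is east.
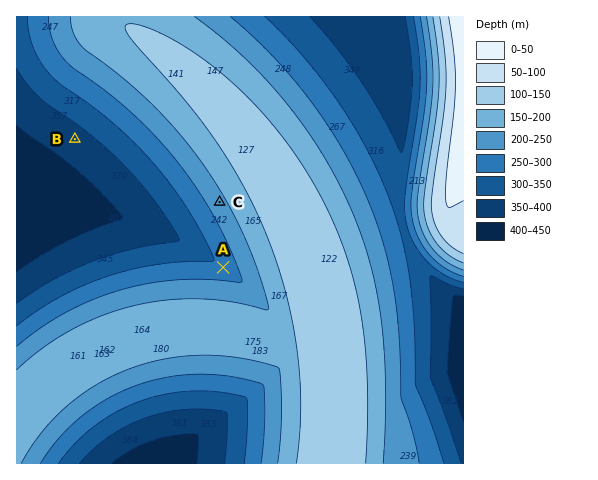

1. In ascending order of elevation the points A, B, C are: B A C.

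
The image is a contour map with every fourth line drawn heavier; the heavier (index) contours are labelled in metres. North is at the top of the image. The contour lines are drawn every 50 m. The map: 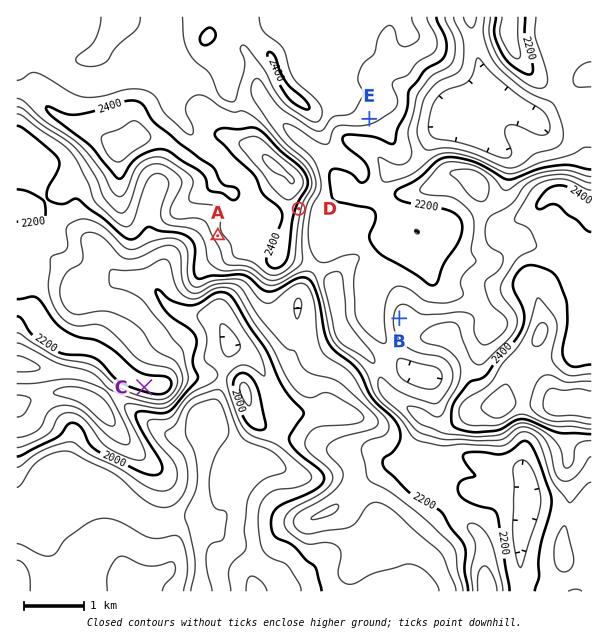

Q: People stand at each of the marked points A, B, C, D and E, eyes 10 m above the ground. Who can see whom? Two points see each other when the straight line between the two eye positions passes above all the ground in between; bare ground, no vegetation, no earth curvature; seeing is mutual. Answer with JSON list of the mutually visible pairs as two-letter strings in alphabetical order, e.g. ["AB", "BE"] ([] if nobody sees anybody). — ["AC", "BD", "BE", "DE"]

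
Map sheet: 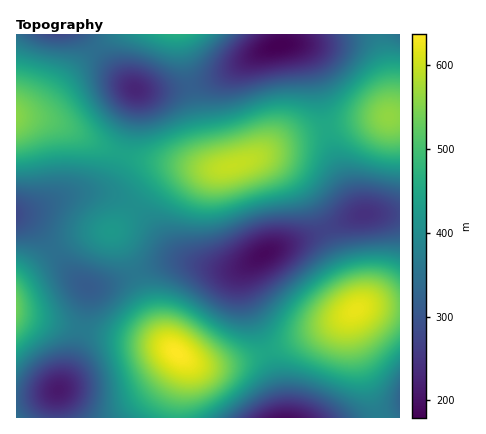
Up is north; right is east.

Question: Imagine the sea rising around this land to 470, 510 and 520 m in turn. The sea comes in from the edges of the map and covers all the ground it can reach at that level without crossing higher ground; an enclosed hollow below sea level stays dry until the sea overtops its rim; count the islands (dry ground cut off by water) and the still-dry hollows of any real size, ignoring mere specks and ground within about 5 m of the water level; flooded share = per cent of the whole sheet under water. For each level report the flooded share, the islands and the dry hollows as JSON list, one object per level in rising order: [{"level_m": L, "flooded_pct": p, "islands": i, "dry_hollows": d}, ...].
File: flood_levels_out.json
[{"level_m": 470, "flooded_pct": 73, "islands": 2, "dry_hollows": 0}, {"level_m": 510, "flooded_pct": 83, "islands": 2, "dry_hollows": 0}, {"level_m": 520, "flooded_pct": 85, "islands": 2, "dry_hollows": 0}]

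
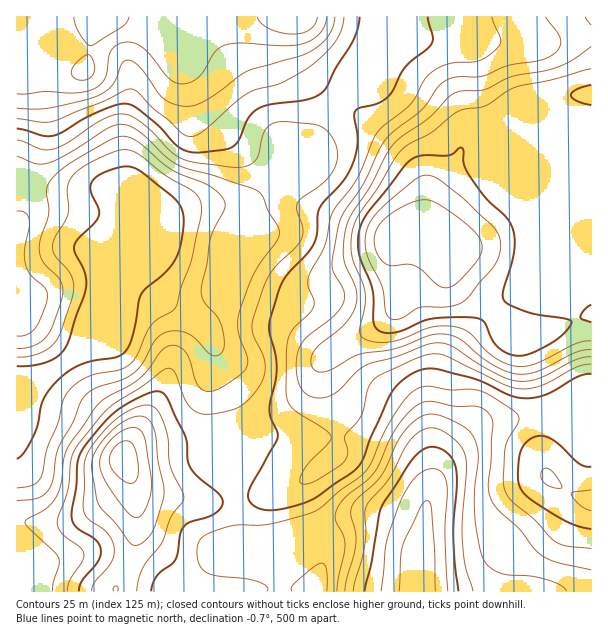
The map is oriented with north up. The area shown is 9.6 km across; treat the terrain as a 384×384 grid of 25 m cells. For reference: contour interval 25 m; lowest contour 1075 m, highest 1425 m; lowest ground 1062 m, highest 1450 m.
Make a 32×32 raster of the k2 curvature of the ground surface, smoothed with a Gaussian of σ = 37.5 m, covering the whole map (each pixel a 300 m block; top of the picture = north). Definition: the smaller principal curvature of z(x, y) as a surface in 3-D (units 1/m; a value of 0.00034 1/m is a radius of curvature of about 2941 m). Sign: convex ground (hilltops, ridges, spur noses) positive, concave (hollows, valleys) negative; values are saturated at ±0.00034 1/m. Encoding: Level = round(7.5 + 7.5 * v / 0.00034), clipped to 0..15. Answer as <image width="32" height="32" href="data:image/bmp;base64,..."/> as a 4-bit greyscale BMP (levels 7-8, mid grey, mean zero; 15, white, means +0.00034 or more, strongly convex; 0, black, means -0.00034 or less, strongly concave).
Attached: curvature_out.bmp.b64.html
<image width="32" height="32" href="data:image/bmp;base64,Qk12AgAAAAAAAHYAAAAoAAAAIAAAACAAAAABAAQAAAAAAAACAAATCwAAEwsAABAAAAAAAAAAAAAAABEREQAiIiIAMzMzAERERABVVVUAZmZmAHd3dwCIiIgAmZmZAKqqqgC7u7sAzMzMAN3d3QDu7u4A////AGQ3q2JWZ4dWpzNjEWVVQzNlECNEVTESMmdzUwB5l1Z2VDECV0UjZnc5pUQAiIZYl2VXVYlBRDEAFYVFAIhkVmZjN4eINZZYhiABRQB3VWZ5QCVWeEV1WJiVISMQSHepZiA2eZc0RVZ3h6lTIBd4qmQxNq+2NFdmdniqYiEUaJlzQiFsp0RYdlQ0VmITQ1eHRFQwBohDV2VUVnh0E1MwE1dVdyFlZDZVV4d4ZRVzAAA3EkhzRGUmY0eGVEU3UBQwAAAAQxSHJDJJqFITNCKMyDC2AiAGqCE1R7hTVBE2q5hhy2B3BGMCeXNnRatSE3mIdJhwdxUxVEiFIiSqR2JGdVeLoEdHVpYnh1MCZjmVNDVFZ5M3ZEaHNZh0BVRIh1F3d1IgZ3cUdzNWUyqWWamTR3dzI1d3M5hjMjNcx3iZpTd3plZWd1JnZVQzTLmYiHJXd3d2VncjMzV2VCd4iIYyd3czMzZgAAJEQyQ0VnhkJ3d3QyERADZWZnYyJHiGM3d3d0aHUwOseHRmVCF6dHZnd3dHh2IFeneERFVSOGaWVXd3d2MxGGZ1VEVVdCNGhmhWQ5dXgQiHd2V3ZWVDRpZadniGbOIGmXdmdVRnVFeFWHZ4VWhwBppmZ1QhN3REQzIRJHYzISV4ZmVXcgZ3RDQyIiN3KLhFZ2VWnPcDd1h1eHZ3"/>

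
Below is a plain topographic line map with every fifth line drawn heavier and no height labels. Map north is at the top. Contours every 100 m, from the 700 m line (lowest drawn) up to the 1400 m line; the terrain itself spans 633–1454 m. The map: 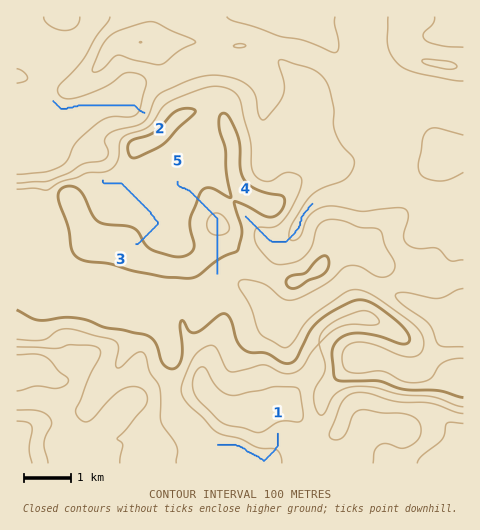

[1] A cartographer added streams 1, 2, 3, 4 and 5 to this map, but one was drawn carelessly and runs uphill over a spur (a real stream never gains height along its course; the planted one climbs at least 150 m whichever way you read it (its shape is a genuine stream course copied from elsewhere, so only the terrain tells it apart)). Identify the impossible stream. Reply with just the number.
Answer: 5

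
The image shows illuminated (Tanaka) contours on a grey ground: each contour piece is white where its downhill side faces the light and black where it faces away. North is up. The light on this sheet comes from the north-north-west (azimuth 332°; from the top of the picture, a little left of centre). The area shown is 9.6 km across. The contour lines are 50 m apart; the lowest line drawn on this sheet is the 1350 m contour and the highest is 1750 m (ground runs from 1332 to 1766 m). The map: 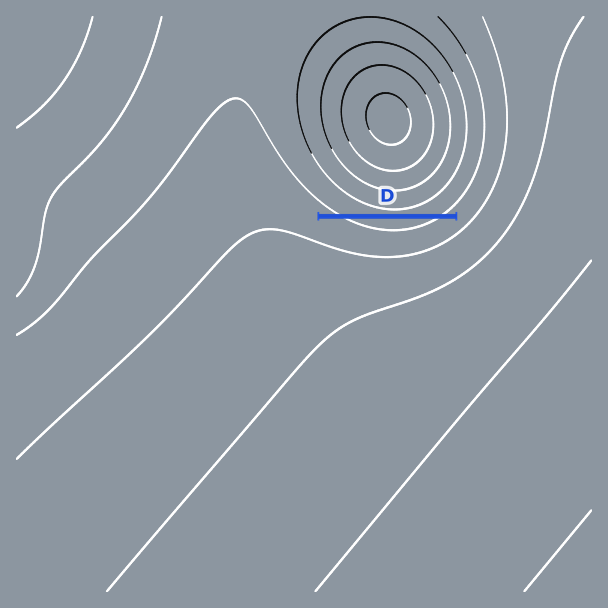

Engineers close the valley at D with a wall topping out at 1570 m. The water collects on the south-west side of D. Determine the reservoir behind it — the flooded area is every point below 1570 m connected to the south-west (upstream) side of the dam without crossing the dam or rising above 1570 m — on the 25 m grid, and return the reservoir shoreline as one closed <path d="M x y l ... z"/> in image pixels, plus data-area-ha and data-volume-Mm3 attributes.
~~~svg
<path d="M450 218l-124 0-1 1 2 1 3 3 2 0 13 7 3 0 2 2 1 0 2 2 3 0 1 1 5 0 1 1 5 0 1 2 6 0 2 2 28 0 2-2 7 0 2-2 3 0 1-1 8-1 1-2 2 0 1-2 11-4 3-3 1 0 4-4-1-1z" data-area-ha="51" data-volume-Mm3="8.97"/>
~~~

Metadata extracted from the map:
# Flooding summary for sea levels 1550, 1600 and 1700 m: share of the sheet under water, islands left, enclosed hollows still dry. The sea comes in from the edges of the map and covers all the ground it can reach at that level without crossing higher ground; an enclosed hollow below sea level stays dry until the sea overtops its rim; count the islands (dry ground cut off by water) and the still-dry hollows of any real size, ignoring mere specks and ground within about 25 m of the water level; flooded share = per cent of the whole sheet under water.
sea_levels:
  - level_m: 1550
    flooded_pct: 26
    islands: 0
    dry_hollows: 0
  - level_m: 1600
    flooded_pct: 40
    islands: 0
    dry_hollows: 0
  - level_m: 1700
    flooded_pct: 86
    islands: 0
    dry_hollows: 0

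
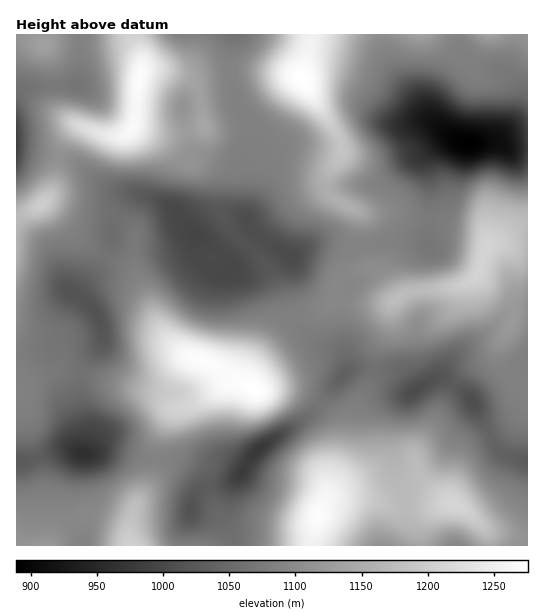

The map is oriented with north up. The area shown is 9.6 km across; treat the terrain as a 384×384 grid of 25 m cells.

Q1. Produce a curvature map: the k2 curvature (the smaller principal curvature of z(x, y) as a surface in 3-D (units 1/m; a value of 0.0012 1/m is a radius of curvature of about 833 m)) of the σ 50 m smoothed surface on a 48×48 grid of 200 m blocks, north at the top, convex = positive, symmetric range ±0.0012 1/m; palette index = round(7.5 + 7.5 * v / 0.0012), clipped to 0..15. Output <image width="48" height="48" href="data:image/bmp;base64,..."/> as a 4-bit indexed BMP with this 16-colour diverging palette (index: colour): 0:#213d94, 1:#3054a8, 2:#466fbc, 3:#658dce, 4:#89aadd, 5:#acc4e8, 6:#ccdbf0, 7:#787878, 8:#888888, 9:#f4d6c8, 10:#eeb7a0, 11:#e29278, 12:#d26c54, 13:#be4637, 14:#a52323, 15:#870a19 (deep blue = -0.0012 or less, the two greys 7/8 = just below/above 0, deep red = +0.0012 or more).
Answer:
<image width="48" height="48" href="data:image/bmp;base64,Qk32BAAAAAAAAHYAAAAoAAAAMAAAADAAAAABAAQAAAAAAIAEAAATCwAAEwsAABAAAAAAAAAAlD0hAKhUMAC8b0YAzo1lAN2qiQDoxKwA8NvMAHh4eACIiIgAyNb0AKC37gB4kuIAVGzSADdGvgAjI6UAGQqHAGZ3ZlN5hmVFd3ZmZFZ2ZmZlV4iGQ0eXVndnZmNYh2ZDVWZnZGmIiHdkZ3hlRGiXZnd3d3RHdndjNXdndFmZmIhlZ3Z3Znh2Znd3d4VHiHd0N4dndUeJh4hld2aIiIhlZ3eId4ZWmoZ1NnZXdkZ3eIh2d2Z4mYdVd2eId3dmeHZmRVQ1VlVmiYh2ZndnmYVWd1eIdmZnZWZnZnUiWGaIiIh2ZndliHVnd0RmVERFZVZ3dodRN3aKmZhmdnhkZ2ZmVFRFQyM2dmVmdmZiA3eJmYdndomFVmdURXdkRVVFdlRDRVVDABZ3d2Znd4mFVnc1d4mGVmdUVVZlRFZVQAA1VmZ4d3dmZ4U3iIiHV2VERWmZhmVWdhADVmZmZmZndmNYiIiGZ2V2ZomYdnZpqmITV3dmZVZ4hkJniIh2Z1Z2d3iHZodou6U0Vnd3ZCR4hSNniIh2d2d2iIZUV5h3m7c1VGeHZTE2UzVniIh3h2d2dmVVZnh4iac1dDZ3d2UjRWZ3eHh3h2Z2VGeJh3d4iIU2d0RWZmdkV4h3d3d3h2VURoiJiId4mHRGd2ZmVWZ2RYh2Z3d3d2Q0WJiJiHd4l1RXd2Z3d3d2VFeIZmd3iIUkeJh3d2ZmZUVnd2Z2eHd3ZEV4hmd3iIQmeJh2ZDRERFZ3d3ZmZlVoh1Q2iGZ3eGM2Z4h1RFZmZnd3iHZniGRXh3hUeHZmZkNWVndlVmd3d4d3iHZnqXVEZ3h0Z2ZmVVZ3ZWZlVmZmZ4d3eHZXmXZneHiFV2Z1VmZ3dmZlZ2ZlVWdmeHZUV4d3d4mVV2Z1Z2Znd3dWdmZmZmZFeHd2REVVZXiEWHVlZ3Znh3ZnZ4dnd3ZFiHeIdlQzM2dlaIVWeIdmd2Z2Z4Znd2VUZ3Zmd3ZlQ3d3eWRWeIdmd4dmdmZ3dUVURnZVZ3dnUniIiENEVndmiIZWZnh2VVd2VVRVZ3d3UniId0Z1RXdmeYVWZ3h1VnmHZVeHZ3d3UniIdlipZGd3eHVWZmZVV4h2Z4mXZ4dnYniIdUiqhWd2VDM0RVVmZndniHdlZ4dnc2mXdEeJhWdlQ0Vmd3eHZ3ZohTI1d4dXhFqnZEVWZVVERWd4h3d3d3ZodkRFZnZIhEmoQlZVVDIjRFVnmHZ3d3ZniIhlZURXdDZ1EWdlQhNYhlVWdmZ3d3Zmd5p2hkVEQyEhA2d1M1eaqXZlZmZnd3dmVYl3hVh1NEMzNWd1V4d4moZVaZZnd3ZTRndmU2dlRVVVRWdmmoZEeYZEaZVndlMkZnUyI0VURERDNFdmiGICZ3ZDZ3VnUzNWdlNEVVVUNWZVM1dlQxEEd3ZDZ2VmM1eIhkNnh2VUWKh4ZFVTM0Qmh3VDV2VkNpmJhjR4l1VFeah4dmVVVWU2iHZkaGVUSKmJh1VodUVWZ4iHd2ZmdmRGiZiFaGVUWLqYhmZXdWd2d4d2Z3eHZlRmeaiEaGZlR5h3dnZWdnh3d3Zmd3ipZVR3WIdUZ2dlRGZnd4dWZmdmZ2VWZ3eZdUR4ZmU1d3dmVFVnd3ZlZnh2VUVmVg=="/>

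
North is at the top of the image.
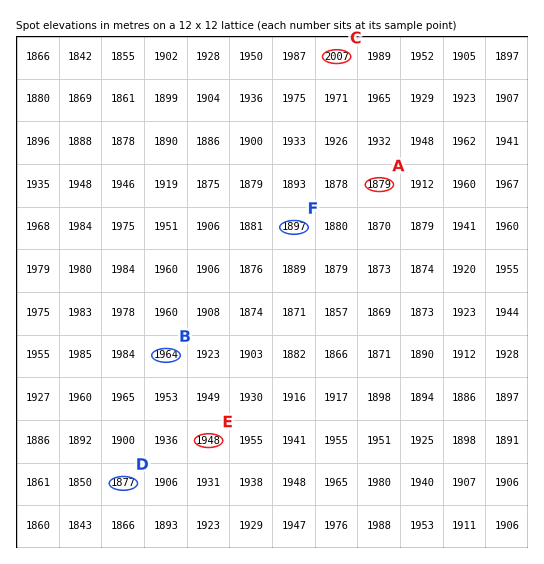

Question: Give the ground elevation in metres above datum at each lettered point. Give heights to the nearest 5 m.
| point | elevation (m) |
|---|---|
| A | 1880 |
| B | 1965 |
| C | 2005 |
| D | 1875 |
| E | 1950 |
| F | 1895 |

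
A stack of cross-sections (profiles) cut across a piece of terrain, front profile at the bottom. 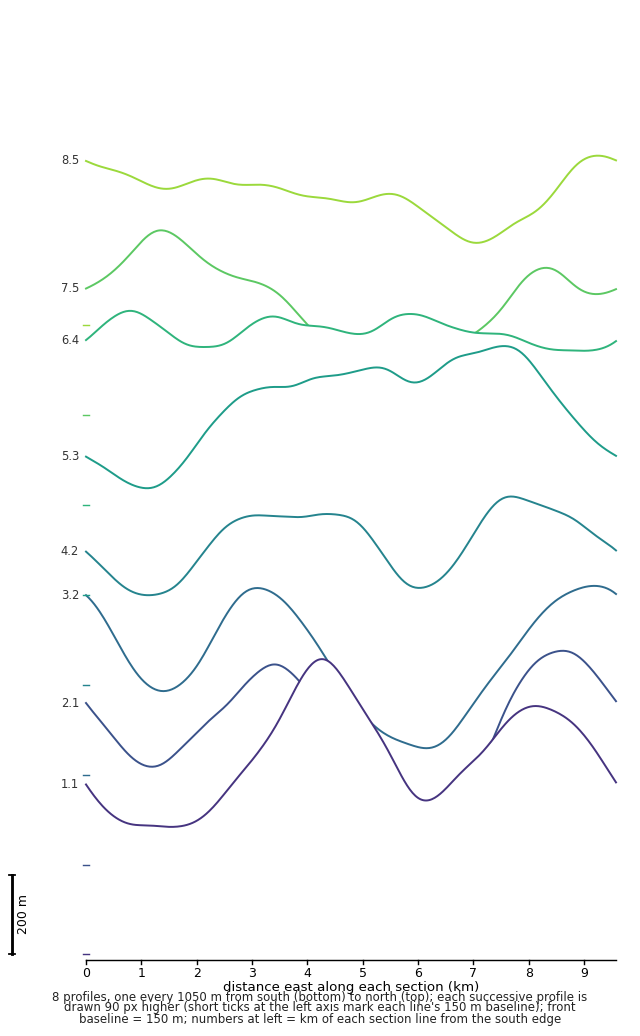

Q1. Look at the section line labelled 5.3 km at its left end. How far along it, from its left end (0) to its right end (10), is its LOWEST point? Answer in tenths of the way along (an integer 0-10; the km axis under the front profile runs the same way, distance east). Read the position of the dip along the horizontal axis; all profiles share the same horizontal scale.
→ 1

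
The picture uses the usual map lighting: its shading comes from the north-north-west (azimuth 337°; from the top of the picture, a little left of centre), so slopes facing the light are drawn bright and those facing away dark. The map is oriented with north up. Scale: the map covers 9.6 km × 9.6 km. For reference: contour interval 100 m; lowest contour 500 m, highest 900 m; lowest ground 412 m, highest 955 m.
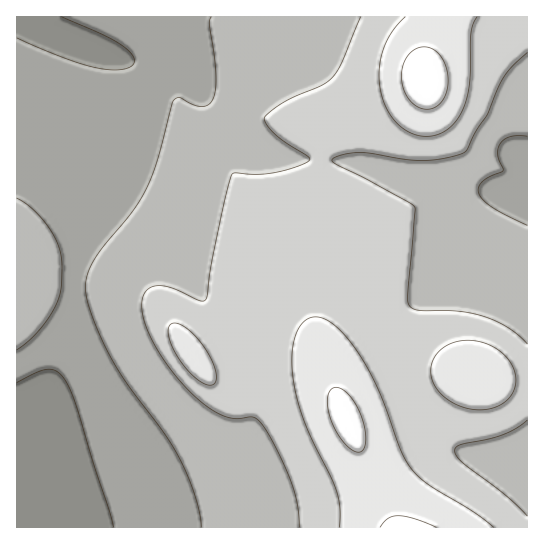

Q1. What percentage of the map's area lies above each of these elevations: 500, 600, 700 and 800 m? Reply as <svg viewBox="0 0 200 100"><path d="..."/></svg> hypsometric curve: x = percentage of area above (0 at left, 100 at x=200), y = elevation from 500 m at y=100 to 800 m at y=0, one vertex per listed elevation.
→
<svg viewBox="0 0 200 100"><path d="M188 100l-40-33-61-34-61-33"/></svg>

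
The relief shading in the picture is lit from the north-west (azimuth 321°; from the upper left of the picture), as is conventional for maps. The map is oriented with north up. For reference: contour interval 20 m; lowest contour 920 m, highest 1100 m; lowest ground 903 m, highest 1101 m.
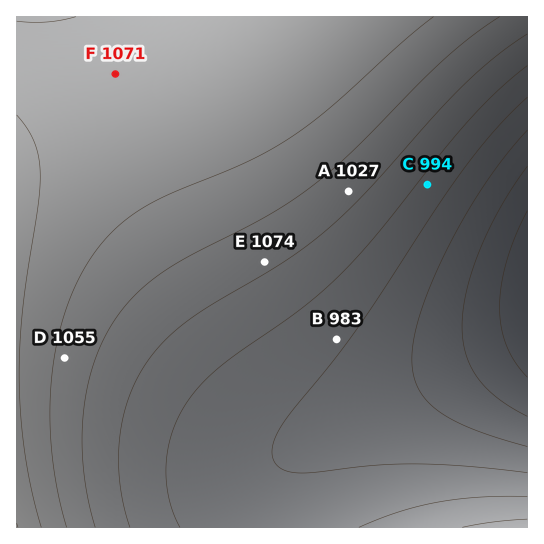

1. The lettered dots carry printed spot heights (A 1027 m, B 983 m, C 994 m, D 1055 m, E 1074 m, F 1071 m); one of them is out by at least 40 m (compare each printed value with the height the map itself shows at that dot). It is E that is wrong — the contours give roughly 1024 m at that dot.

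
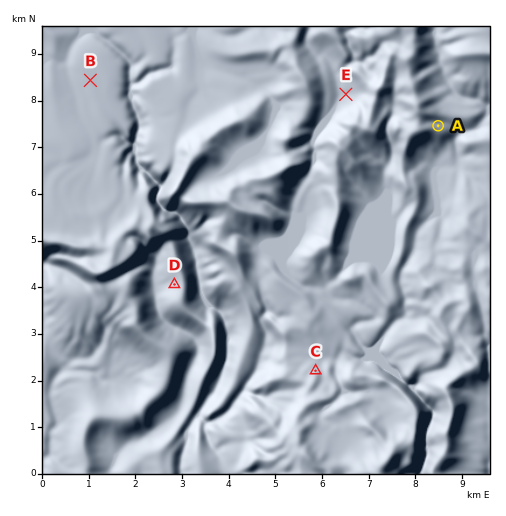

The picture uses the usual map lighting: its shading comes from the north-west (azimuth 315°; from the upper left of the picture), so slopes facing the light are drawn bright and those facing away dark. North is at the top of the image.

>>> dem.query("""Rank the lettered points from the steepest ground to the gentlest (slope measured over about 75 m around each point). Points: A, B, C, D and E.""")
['D', 'A', 'C', 'E', 'B']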